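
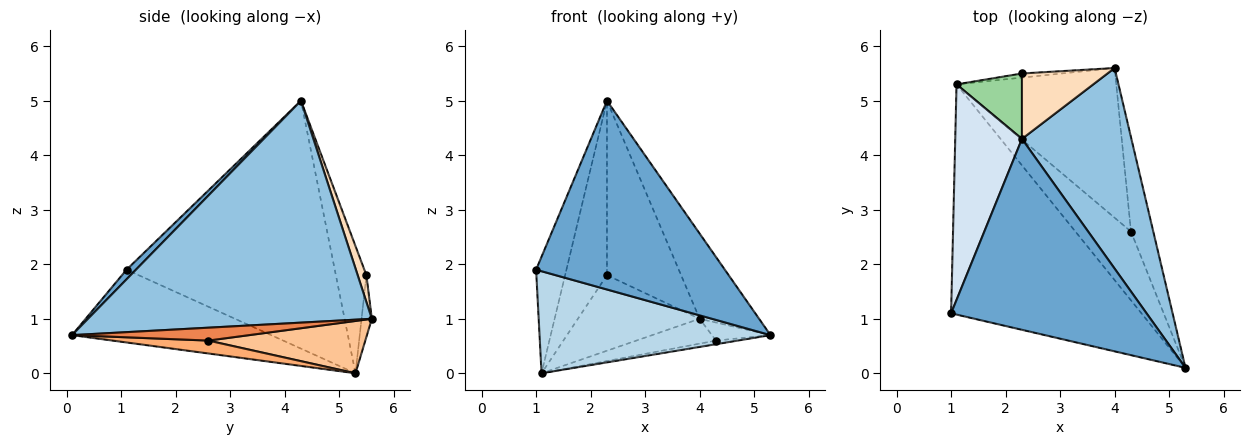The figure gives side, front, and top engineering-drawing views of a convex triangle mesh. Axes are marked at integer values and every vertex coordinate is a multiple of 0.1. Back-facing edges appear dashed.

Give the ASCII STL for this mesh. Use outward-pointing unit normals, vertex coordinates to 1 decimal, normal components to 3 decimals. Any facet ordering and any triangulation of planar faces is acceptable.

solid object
 facet normal 0.035 -0.703 0.711
  outer loop
   vertex 2.3 4.3 5.0
   vertex 1.0 1.1 1.9
   vertex 5.3 0.1 0.7
  endloop
 endfacet
 facet normal 0.881 0.185 0.435
  outer loop
   vertex 2.3 4.3 5.0
   vertex 5.3 0.1 0.7
   vertex 4.0 5.6 1.0
  endloop
 endfacet
 facet normal -0.330 -0.383 -0.863
  outer loop
   vertex 1.1 5.3 0.0
   vertex 5.3 0.1 0.7
   vertex 1.0 1.1 1.9
  endloop
 endfacet
 facet normal -0.956 0.139 0.257
  outer loop
   vertex 1.1 5.3 0.0
   vertex 1.0 1.1 1.9
   vertex 2.3 4.3 5.0
  endloop
 endfacet
 facet normal 0.494 0.163 -0.854
  outer loop
   vertex 4.3 2.6 0.6
   vertex 4.0 5.6 1.0
   vertex 5.3 0.1 0.7
  endloop
 endfacet
 facet normal 0.226 0.051 -0.973
  outer loop
   vertex 4.3 2.6 0.6
   vertex 5.3 0.1 0.7
   vertex 1.1 5.3 0.0
  endloop
 endfacet
 facet normal 0.308 0.156 -0.939
  outer loop
   vertex 4.3 2.6 0.6
   vertex 1.1 5.3 0.0
   vertex 4.0 5.6 1.0
  endloop
 endfacet
 facet normal 0.109 0.931 0.349
  outer loop
   vertex 2.3 5.5 1.8
   vertex 2.3 4.3 5.0
   vertex 4.0 5.6 1.0
  endloop
 endfacet
 facet normal -0.084 0.995 -0.054
  outer loop
   vertex 2.3 5.5 1.8
   vertex 4.0 5.6 1.0
   vertex 1.1 5.3 0.0
  endloop
 endfacet
 facet normal -0.564 0.773 0.290
  outer loop
   vertex 2.3 5.5 1.8
   vertex 1.1 5.3 0.0
   vertex 2.3 4.3 5.0
  endloop
 endfacet
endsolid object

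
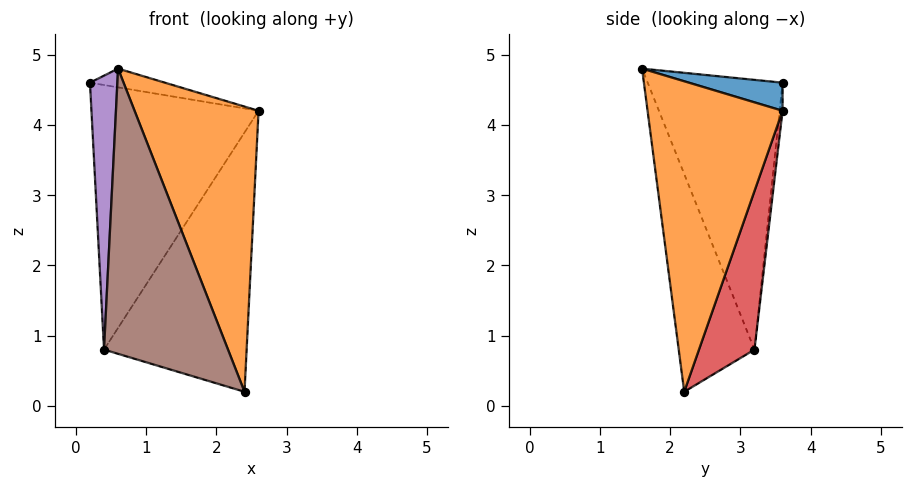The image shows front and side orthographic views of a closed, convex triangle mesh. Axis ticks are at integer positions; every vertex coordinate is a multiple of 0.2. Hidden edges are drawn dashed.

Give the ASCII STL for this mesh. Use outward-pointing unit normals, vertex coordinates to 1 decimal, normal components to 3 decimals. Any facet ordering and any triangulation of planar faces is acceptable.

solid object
 facet normal 0.163 0.130 0.978
  outer loop
   vertex 0.6 1.6 4.8
   vertex 2.6 3.6 4.2
   vertex 0.2 3.6 4.6
  endloop
 endfacet
 facet normal 0.722 -0.663 0.196
  outer loop
   vertex 2.4 2.2 0.2
   vertex 2.6 3.6 4.2
   vertex 0.6 1.6 4.8
  endloop
 endfacet
 facet normal -0.018 0.994 -0.106
  outer loop
   vertex 0.4 3.2 0.8
   vertex 0.2 3.6 4.6
   vertex 2.6 3.6 4.2
  endloop
 endfacet
 facet normal 0.343 0.881 -0.326
  outer loop
   vertex 0.4 3.2 0.8
   vertex 2.6 3.6 4.2
   vertex 2.4 2.2 0.2
  endloop
 endfacet
 facet normal -0.980 -0.199 -0.031
  outer loop
   vertex 0.4 3.2 0.8
   vertex 0.6 1.6 4.8
   vertex 0.2 3.6 4.6
  endloop
 endfacet
 facet normal -0.497 -0.814 -0.301
  outer loop
   vertex 0.4 3.2 0.8
   vertex 2.4 2.2 0.2
   vertex 0.6 1.6 4.8
  endloop
 endfacet
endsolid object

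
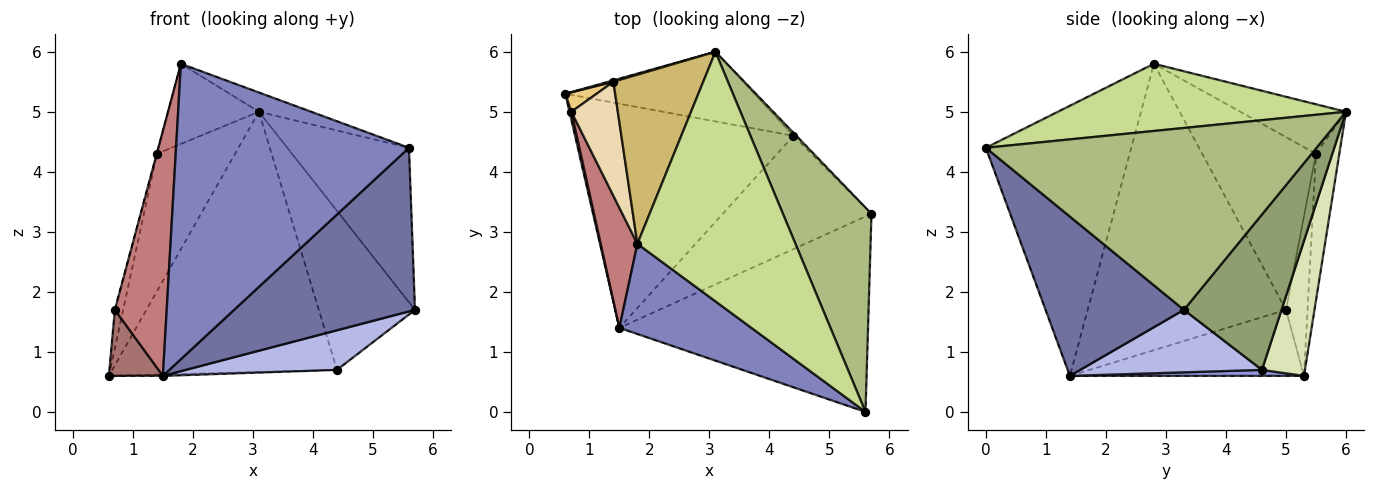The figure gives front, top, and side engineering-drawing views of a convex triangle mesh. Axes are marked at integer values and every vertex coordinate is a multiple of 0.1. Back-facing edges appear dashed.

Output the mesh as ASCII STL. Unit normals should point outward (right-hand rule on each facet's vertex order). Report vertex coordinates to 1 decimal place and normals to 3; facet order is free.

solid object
 facet normal 0.441 -0.576 -0.688
  outer loop
   vertex 5.6 0.0 4.4
   vertex 1.5 1.4 0.6
   vertex 5.7 3.3 1.7
  endloop
 endfacet
 facet normal -0.513 -0.821 0.251
  outer loop
   vertex 5.6 0.0 4.4
   vertex 1.8 2.8 5.8
   vertex 1.5 1.4 0.6
  endloop
 endfacet
 facet normal 0.027 0.006 -1.000
  outer loop
   vertex 4.4 4.6 0.7
   vertex 1.5 1.4 0.6
   vertex 0.6 5.3 0.6
  endloop
 endfacet
 facet normal 0.369 -0.307 -0.878
  outer loop
   vertex 4.4 4.6 0.7
   vertex 5.7 3.3 1.7
   vertex 1.5 1.4 0.6
  endloop
 endfacet
 facet normal 0.712 0.702 -0.013
  outer loop
   vertex 3.1 6.0 5.0
   vertex 5.7 3.3 1.7
   vertex 4.4 4.6 0.7
  endloop
 endfacet
 facet normal 0.854 0.314 0.416
  outer loop
   vertex 3.1 6.0 5.0
   vertex 5.6 0.0 4.4
   vertex 5.7 3.3 1.7
  endloop
 endfacet
 facet normal 0.390 0.071 0.918
  outer loop
   vertex 3.1 6.0 5.0
   vertex 1.8 2.8 5.8
   vertex 5.6 0.0 4.4
  endloop
 endfacet
 facet normal 0.182 0.950 -0.254
  outer loop
   vertex 3.1 6.0 5.0
   vertex 4.4 4.6 0.7
   vertex 0.6 5.3 0.6
  endloop
 endfacet
 facet normal -0.286 0.958 0.010
  outer loop
   vertex 1.4 5.5 4.3
   vertex 3.1 6.0 5.0
   vertex 0.6 5.3 0.6
  endloop
 endfacet
 facet normal -0.446 0.383 0.809
  outer loop
   vertex 1.4 5.5 4.3
   vertex 1.8 2.8 5.8
   vertex 3.1 6.0 5.0
  endloop
 endfacet
 facet normal -0.919 0.352 0.180
  outer loop
   vertex 0.7 5.0 1.7
   vertex 1.4 5.5 4.3
   vertex 0.6 5.3 0.6
  endloop
 endfacet
 facet normal -0.966 0.001 0.260
  outer loop
   vertex 0.7 5.0 1.7
   vertex 1.8 2.8 5.8
   vertex 1.4 5.5 4.3
  endloop
 endfacet
 facet normal -0.974 -0.225 0.027
  outer loop
   vertex 0.7 5.0 1.7
   vertex 0.6 5.3 0.6
   vertex 1.5 1.4 0.6
  endloop
 endfacet
 facet normal -0.960 -0.251 0.123
  outer loop
   vertex 0.7 5.0 1.7
   vertex 1.5 1.4 0.6
   vertex 1.8 2.8 5.8
  endloop
 endfacet
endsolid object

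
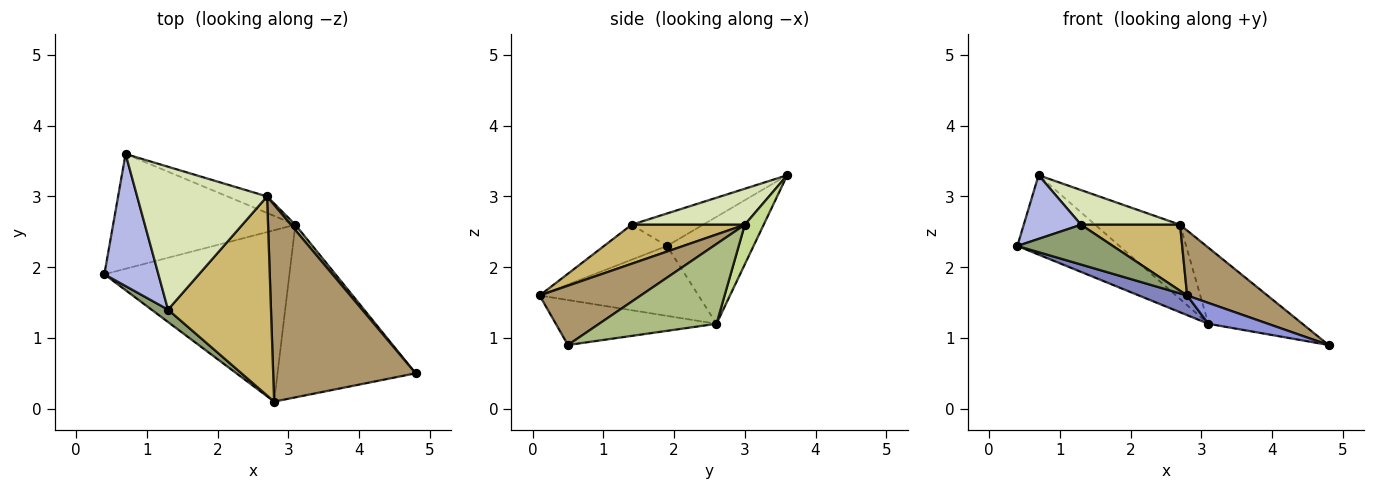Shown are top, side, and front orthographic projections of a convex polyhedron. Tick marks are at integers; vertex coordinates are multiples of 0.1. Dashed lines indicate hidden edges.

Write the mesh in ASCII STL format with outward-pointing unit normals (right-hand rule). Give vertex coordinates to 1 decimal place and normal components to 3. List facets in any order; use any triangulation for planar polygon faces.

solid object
 facet normal -0.435 0.512 -0.741
  outer loop
   vertex 3.1 2.6 1.2
   vertex 0.4 1.9 2.3
   vertex 0.7 3.6 3.3
  endloop
 endfacet
 facet normal -0.351 -0.107 -0.930
  outer loop
   vertex 3.1 2.6 1.2
   vertex 2.8 0.1 1.6
   vertex 0.4 1.9 2.3
  endloop
 endfacet
 facet normal -0.308 -0.114 -0.945
  outer loop
   vertex 3.1 2.6 1.2
   vertex 4.8 0.5 0.9
   vertex 2.8 0.1 1.6
  endloop
 endfacet
 facet normal -0.476 -0.382 0.792
  outer loop
   vertex 1.3 1.4 2.6
   vertex 0.7 3.6 3.3
   vertex 0.4 1.9 2.3
  endloop
 endfacet
 facet normal -0.533 -0.808 0.251
  outer loop
   vertex 1.3 1.4 2.6
   vertex 0.4 1.9 2.3
   vertex 2.8 0.1 1.6
  endloop
 endfacet
 facet normal 0.780 0.625 0.044
  outer loop
   vertex 2.7 3.0 2.6
   vertex 4.8 0.5 0.9
   vertex 3.1 2.6 1.2
  endloop
 endfacet
 facet normal 0.212 0.954 -0.212
  outer loop
   vertex 2.7 3.0 2.6
   vertex 3.1 2.6 1.2
   vertex 0.7 3.6 3.3
  endloop
 endfacet
 facet normal 0.260 -0.228 0.938
  outer loop
   vertex 2.7 3.0 2.6
   vertex 0.7 3.6 3.3
   vertex 1.3 1.4 2.6
  endloop
 endfacet
 facet normal 0.367 -0.292 0.883
  outer loop
   vertex 2.7 3.0 2.6
   vertex 2.8 0.1 1.6
   vertex 4.8 0.5 0.9
  endloop
 endfacet
 facet normal 0.339 -0.296 0.893
  outer loop
   vertex 2.7 3.0 2.6
   vertex 1.3 1.4 2.6
   vertex 2.8 0.1 1.6
  endloop
 endfacet
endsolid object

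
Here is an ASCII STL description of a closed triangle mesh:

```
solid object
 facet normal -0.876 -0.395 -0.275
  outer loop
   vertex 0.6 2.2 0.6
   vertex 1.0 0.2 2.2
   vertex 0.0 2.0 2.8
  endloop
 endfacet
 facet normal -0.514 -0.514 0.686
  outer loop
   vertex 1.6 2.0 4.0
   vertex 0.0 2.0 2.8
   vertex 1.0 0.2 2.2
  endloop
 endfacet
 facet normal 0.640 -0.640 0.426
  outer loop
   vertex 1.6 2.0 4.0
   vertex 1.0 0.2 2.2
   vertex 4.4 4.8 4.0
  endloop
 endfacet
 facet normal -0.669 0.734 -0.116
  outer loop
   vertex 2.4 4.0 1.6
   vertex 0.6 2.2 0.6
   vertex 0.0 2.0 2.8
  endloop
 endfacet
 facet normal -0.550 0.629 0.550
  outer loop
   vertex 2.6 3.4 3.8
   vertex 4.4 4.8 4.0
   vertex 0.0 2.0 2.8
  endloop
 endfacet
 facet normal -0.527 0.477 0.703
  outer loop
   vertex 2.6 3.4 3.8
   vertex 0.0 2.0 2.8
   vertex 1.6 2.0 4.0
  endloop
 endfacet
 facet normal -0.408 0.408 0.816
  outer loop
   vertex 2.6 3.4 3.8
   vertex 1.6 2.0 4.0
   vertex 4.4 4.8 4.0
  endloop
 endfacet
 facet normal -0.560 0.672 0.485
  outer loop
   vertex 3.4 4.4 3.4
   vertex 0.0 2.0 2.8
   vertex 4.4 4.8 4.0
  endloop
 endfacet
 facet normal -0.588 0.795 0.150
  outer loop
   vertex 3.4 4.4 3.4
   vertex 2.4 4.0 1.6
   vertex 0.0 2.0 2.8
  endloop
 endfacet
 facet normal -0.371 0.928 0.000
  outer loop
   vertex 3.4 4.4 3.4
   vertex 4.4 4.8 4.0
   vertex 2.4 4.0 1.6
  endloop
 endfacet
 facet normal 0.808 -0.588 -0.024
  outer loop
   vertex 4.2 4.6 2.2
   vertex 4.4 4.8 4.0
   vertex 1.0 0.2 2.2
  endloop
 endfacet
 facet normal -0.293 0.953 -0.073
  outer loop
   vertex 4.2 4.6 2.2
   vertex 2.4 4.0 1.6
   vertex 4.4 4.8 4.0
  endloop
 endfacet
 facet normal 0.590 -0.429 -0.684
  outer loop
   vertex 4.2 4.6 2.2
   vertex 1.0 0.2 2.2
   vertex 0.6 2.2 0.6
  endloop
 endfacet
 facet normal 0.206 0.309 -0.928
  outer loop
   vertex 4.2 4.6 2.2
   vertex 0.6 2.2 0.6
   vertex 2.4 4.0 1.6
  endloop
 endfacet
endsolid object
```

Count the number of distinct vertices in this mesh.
9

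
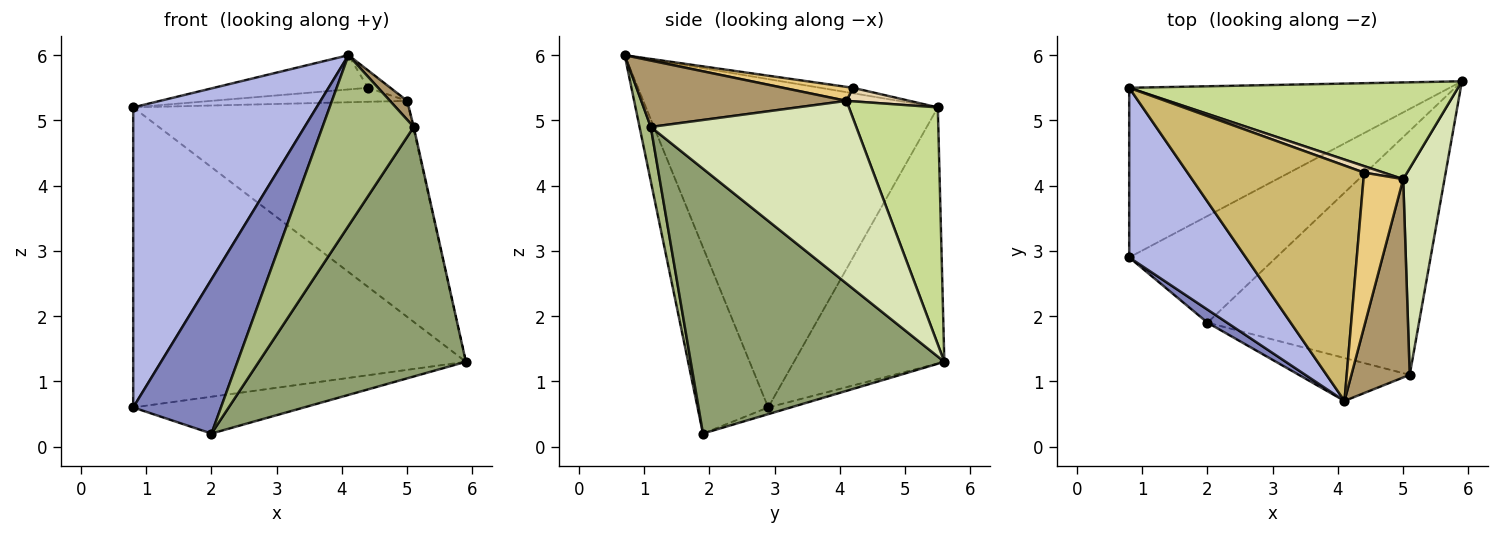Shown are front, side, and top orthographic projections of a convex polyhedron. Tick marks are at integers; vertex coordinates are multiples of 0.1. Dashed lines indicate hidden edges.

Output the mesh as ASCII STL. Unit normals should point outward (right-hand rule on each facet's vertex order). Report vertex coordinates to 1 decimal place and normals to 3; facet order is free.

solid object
 facet normal -0.043 0.326 -0.944
  outer loop
   vertex 2.0 1.9 0.2
   vertex 0.8 2.9 0.6
   vertex 5.9 5.6 1.3
  endloop
 endfacet
 facet normal -0.626 -0.777 0.066
  outer loop
   vertex 2.0 1.9 0.2
   vertex 4.1 0.7 6.0
   vertex 0.8 2.9 0.6
  endloop
 endfacet
 facet normal -0.366 0.810 -0.458
  outer loop
   vertex 0.8 5.5 5.2
   vertex 5.9 5.6 1.3
   vertex 0.8 2.9 0.6
  endloop
 endfacet
 facet normal -0.811 -0.509 0.288
  outer loop
   vertex 0.8 5.5 5.2
   vertex 0.8 2.9 0.6
   vertex 4.1 0.7 6.0
  endloop
 endfacet
 facet normal 0.659 -0.538 -0.526
  outer loop
   vertex 5.1 1.1 4.9
   vertex 2.0 1.9 0.2
   vertex 5.9 5.6 1.3
  endloop
 endfacet
 facet normal 0.119 -0.963 -0.242
  outer loop
   vertex 5.1 1.1 4.9
   vertex 4.1 0.7 6.0
   vertex 2.0 1.9 0.2
  endloop
 endfacet
 facet normal 0.283 0.876 0.392
  outer loop
   vertex 5.0 4.1 5.3
   vertex 5.9 5.6 1.3
   vertex 0.8 5.5 5.2
  endloop
 endfacet
 facet normal 0.975 0.003 0.221
  outer loop
   vertex 5.0 4.1 5.3
   vertex 5.1 1.1 4.9
   vertex 5.9 5.6 1.3
  endloop
 endfacet
 facet normal 0.750 -0.063 0.659
  outer loop
   vertex 5.0 4.1 5.3
   vertex 4.1 0.7 6.0
   vertex 5.1 1.1 4.9
  endloop
 endfacet
 facet normal -0.030 0.144 0.989
  outer loop
   vertex 4.4 4.2 5.5
   vertex 0.8 5.5 5.2
   vertex 4.1 0.7 6.0
  endloop
 endfacet
 facet normal 0.330 0.106 0.938
  outer loop
   vertex 4.4 4.2 5.5
   vertex 4.1 0.7 6.0
   vertex 5.0 4.1 5.3
  endloop
 endfacet
 facet normal 0.280 0.870 0.406
  outer loop
   vertex 4.4 4.2 5.5
   vertex 5.0 4.1 5.3
   vertex 0.8 5.5 5.2
  endloop
 endfacet
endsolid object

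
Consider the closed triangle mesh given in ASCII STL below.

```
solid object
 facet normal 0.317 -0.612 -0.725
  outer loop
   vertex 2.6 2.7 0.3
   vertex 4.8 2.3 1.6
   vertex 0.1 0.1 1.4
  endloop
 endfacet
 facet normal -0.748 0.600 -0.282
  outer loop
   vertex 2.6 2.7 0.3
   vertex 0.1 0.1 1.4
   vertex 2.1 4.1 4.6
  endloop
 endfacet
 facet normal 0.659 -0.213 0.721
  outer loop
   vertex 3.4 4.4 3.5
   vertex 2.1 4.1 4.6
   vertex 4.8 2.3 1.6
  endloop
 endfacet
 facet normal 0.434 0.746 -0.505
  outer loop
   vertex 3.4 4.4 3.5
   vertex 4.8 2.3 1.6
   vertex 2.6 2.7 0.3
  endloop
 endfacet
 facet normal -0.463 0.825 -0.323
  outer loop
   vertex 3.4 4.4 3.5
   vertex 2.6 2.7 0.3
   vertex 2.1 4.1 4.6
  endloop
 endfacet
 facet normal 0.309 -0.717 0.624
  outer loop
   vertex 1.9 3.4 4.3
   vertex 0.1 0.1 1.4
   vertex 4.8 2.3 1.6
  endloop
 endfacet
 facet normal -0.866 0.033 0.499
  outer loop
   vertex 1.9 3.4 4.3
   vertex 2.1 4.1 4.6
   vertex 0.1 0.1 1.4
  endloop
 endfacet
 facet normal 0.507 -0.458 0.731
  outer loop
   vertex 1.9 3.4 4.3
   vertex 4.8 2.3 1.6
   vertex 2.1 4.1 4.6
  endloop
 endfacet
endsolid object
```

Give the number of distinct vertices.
6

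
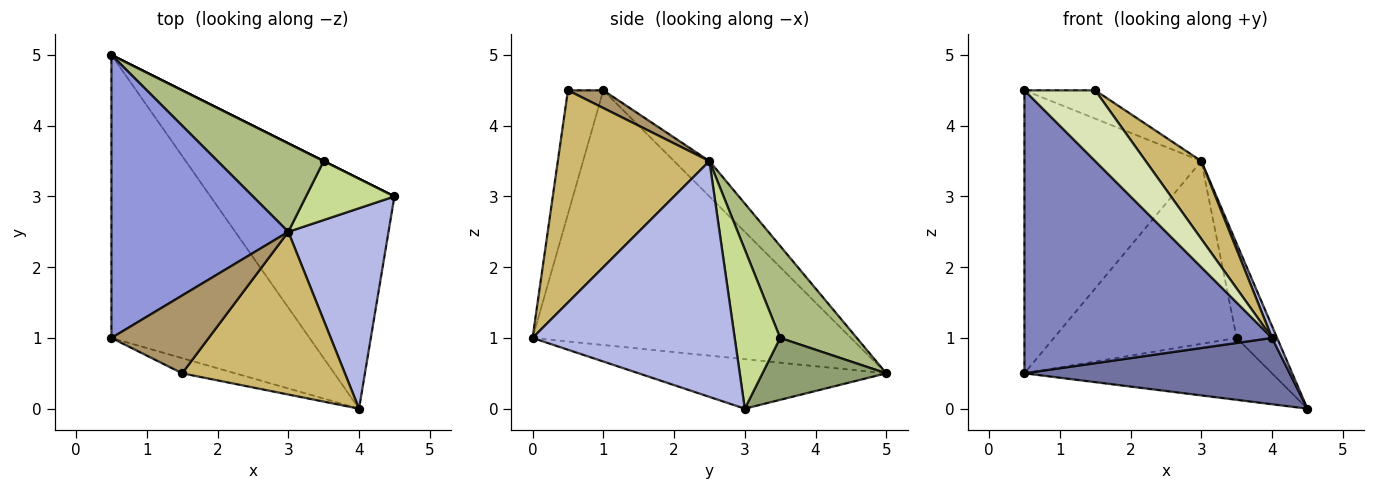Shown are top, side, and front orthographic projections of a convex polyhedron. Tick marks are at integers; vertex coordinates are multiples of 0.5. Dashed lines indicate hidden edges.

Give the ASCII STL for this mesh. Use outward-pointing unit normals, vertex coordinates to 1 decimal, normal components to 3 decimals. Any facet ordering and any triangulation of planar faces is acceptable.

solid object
 facet normal -0.250 -0.268 -0.930
  outer loop
   vertex 4.0 0.0 1.0
   vertex 0.5 5.0 0.5
   vertex 4.5 3.0 0.0
  endloop
 endfacet
 facet normal -0.673 -0.523 -0.523
  outer loop
   vertex 4.0 0.0 1.0
   vertex 0.5 1.0 4.5
   vertex 0.5 5.0 0.5
  endloop
 endfacet
 facet normal -0.140 0.700 0.700
  outer loop
   vertex 3.0 2.5 3.5
   vertex 0.5 5.0 0.5
   vertex 0.5 1.0 4.5
  endloop
 endfacet
 facet normal 0.920 -0.023 0.391
  outer loop
   vertex 3.0 2.5 3.5
   vertex 4.0 0.0 1.0
   vertex 4.5 3.0 0.0
  endloop
 endfacet
 facet normal 0.447 0.894 0.000
  outer loop
   vertex 3.5 3.5 1.0
   vertex 4.5 3.0 0.0
   vertex 0.5 5.0 0.5
  endloop
 endfacet
 facet normal 0.353 0.842 0.407
  outer loop
   vertex 3.5 3.5 1.0
   vertex 0.5 5.0 0.5
   vertex 3.0 2.5 3.5
  endloop
 endfacet
 facet normal 0.690 0.614 0.383
  outer loop
   vertex 3.5 3.5 1.0
   vertex 3.0 2.5 3.5
   vertex 4.5 3.0 0.0
  endloop
 endfacet
 facet normal -0.439 -0.878 -0.188
  outer loop
   vertex 1.5 0.5 4.5
   vertex 0.5 1.0 4.5
   vertex 4.0 0.0 1.0
  endloop
 endfacet
 facet normal 0.168 0.337 0.926
  outer loop
   vertex 1.5 0.5 4.5
   vertex 3.0 2.5 3.5
   vertex 0.5 1.0 4.5
  endloop
 endfacet
 facet normal 0.762 -0.279 0.584
  outer loop
   vertex 1.5 0.5 4.5
   vertex 4.0 0.0 1.0
   vertex 3.0 2.5 3.5
  endloop
 endfacet
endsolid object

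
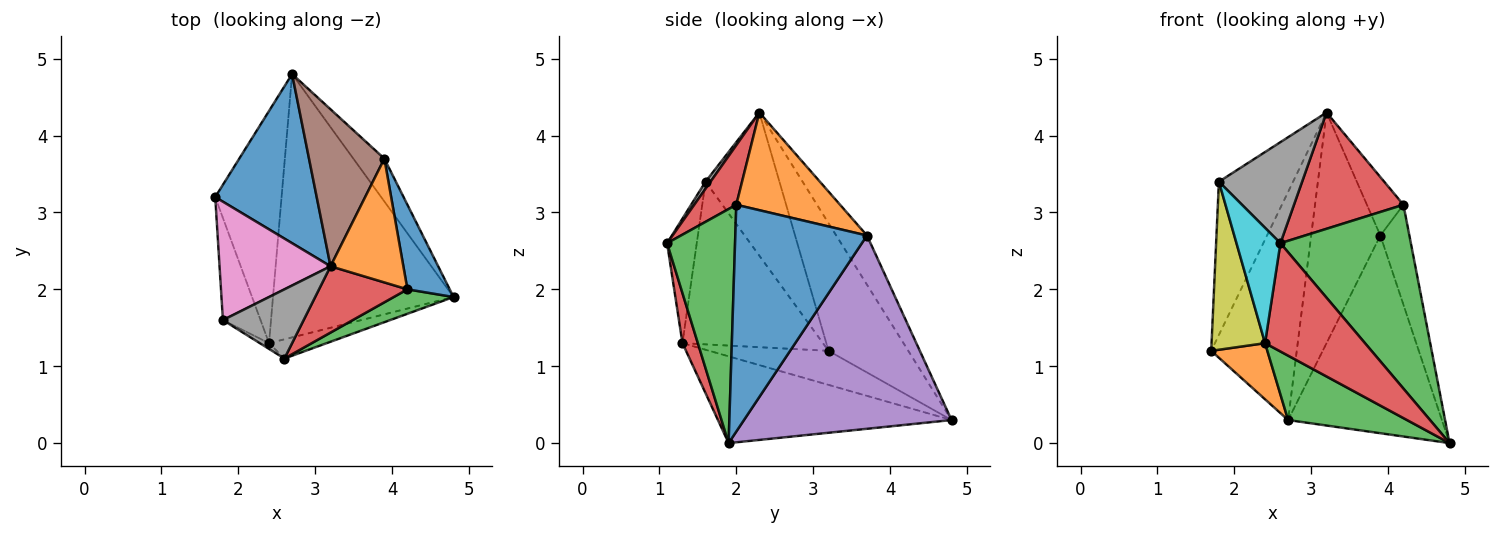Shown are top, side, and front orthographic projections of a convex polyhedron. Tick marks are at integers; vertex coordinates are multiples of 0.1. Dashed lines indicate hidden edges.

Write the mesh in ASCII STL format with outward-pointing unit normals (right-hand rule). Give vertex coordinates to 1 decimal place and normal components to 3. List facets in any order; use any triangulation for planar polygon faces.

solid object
 facet normal -0.600 0.643 0.477
  outer loop
   vertex 3.2 2.3 4.3
   vertex 2.7 4.8 0.3
   vertex 1.7 3.2 1.2
  endloop
 endfacet
 facet normal -0.446 -0.210 -0.870
  outer loop
   vertex 2.4 1.3 1.3
   vertex 1.7 3.2 1.2
   vertex 2.7 4.8 0.3
  endloop
 endfacet
 facet normal -0.423 -0.215 -0.880
  outer loop
   vertex 2.4 1.3 1.3
   vertex 2.7 4.8 0.3
   vertex 4.8 1.9 0.0
  endloop
 endfacet
 facet normal 0.150 -0.974 -0.173
  outer loop
   vertex 2.4 1.3 1.3
   vertex 4.8 1.9 0.0
   vertex 2.6 1.1 2.6
  endloop
 endfacet
 facet normal 0.797 0.590 -0.128
  outer loop
   vertex 3.9 3.7 2.7
   vertex 4.8 1.9 0.0
   vertex 2.7 4.8 0.3
  endloop
 endfacet
 facet normal -0.345 0.776 0.528
  outer loop
   vertex 3.9 3.7 2.7
   vertex 2.7 4.8 0.3
   vertex 3.2 2.3 4.3
  endloop
 endfacet
 facet normal -0.619 0.621 0.480
  outer loop
   vertex 1.8 1.6 3.4
   vertex 3.2 2.3 4.3
   vertex 1.7 3.2 1.2
  endloop
 endfacet
 facet normal 0.049 -0.824 0.564
  outer loop
   vertex 1.8 1.6 3.4
   vertex 2.6 1.1 2.6
   vertex 3.2 2.3 4.3
  endloop
 endfacet
 facet normal -0.913 -0.348 -0.211
  outer loop
   vertex 1.8 1.6 3.4
   vertex 1.7 3.2 1.2
   vertex 2.4 1.3 1.3
  endloop
 endfacet
 facet normal -0.559 -0.828 -0.041
  outer loop
   vertex 1.8 1.6 3.4
   vertex 2.4 1.3 1.3
   vertex 2.6 1.1 2.6
  endloop
 endfacet
 facet normal 0.961 0.212 0.179
  outer loop
   vertex 4.2 2.0 3.1
   vertex 4.8 1.9 0.0
   vertex 3.9 3.7 2.7
  endloop
 endfacet
 facet normal 0.772 0.272 0.575
  outer loop
   vertex 4.2 2.0 3.1
   vertex 3.9 3.7 2.7
   vertex 3.2 2.3 4.3
  endloop
 endfacet
 facet normal 0.459 -0.881 0.117
  outer loop
   vertex 4.2 2.0 3.1
   vertex 2.6 1.1 2.6
   vertex 4.8 1.9 0.0
  endloop
 endfacet
 facet normal 0.317 -0.824 0.470
  outer loop
   vertex 4.2 2.0 3.1
   vertex 3.2 2.3 4.3
   vertex 2.6 1.1 2.6
  endloop
 endfacet
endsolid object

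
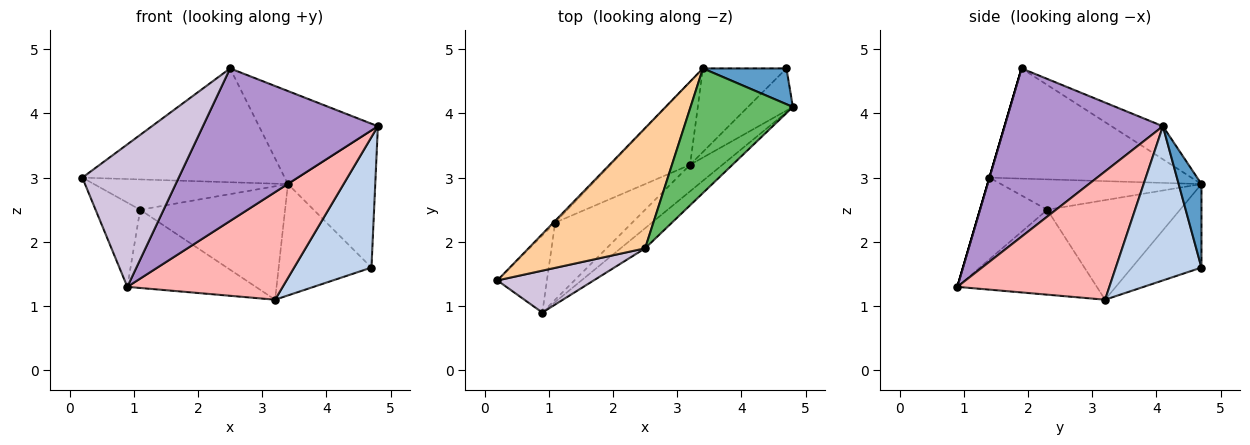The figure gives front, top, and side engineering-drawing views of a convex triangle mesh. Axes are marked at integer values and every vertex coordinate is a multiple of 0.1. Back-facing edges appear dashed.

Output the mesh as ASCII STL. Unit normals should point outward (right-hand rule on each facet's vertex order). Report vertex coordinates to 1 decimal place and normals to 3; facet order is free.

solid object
 facet normal 0.245 0.938 0.245
  outer loop
   vertex 4.7 4.7 1.6
   vertex 3.4 4.7 2.9
   vertex 4.8 4.1 3.8
  endloop
 endfacet
 facet normal 0.725 -0.655 -0.212
  outer loop
   vertex 4.7 4.7 1.6
   vertex 4.8 4.1 3.8
   vertex 3.2 3.2 1.1
  endloop
 endfacet
 facet normal -0.514 0.686 -0.514
  outer loop
   vertex 4.7 4.7 1.6
   vertex 3.2 3.2 1.1
   vertex 3.4 4.7 2.9
  endloop
 endfacet
 facet normal -0.566 0.567 0.599
  outer loop
   vertex 2.5 1.9 4.7
   vertex 3.4 4.7 2.9
   vertex 0.2 1.4 3.0
  endloop
 endfacet
 facet normal -0.250 0.579 0.776
  outer loop
   vertex 2.5 1.9 4.7
   vertex 4.8 4.1 3.8
   vertex 3.4 4.7 2.9
  endloop
 endfacet
 facet normal -0.718 0.695 -0.041
  outer loop
   vertex 1.1 2.3 2.5
   vertex 0.2 1.4 3.0
   vertex 3.4 4.7 2.9
  endloop
 endfacet
 facet normal -0.595 0.649 -0.475
  outer loop
   vertex 1.1 2.3 2.5
   vertex 3.4 4.7 2.9
   vertex 3.2 3.2 1.1
  endloop
 endfacet
 facet normal 0.689 -0.704 -0.174
  outer loop
   vertex 0.9 0.9 1.3
   vertex 3.2 3.2 1.1
   vertex 4.8 4.1 3.8
  endloop
 endfacet
 facet normal 0.668 -0.738 -0.097
  outer loop
   vertex 0.9 0.9 1.3
   vertex 4.8 4.1 3.8
   vertex 2.5 1.9 4.7
  endloop
 endfacet
 facet normal 0.000 -0.959 0.282
  outer loop
   vertex 0.9 0.9 1.3
   vertex 2.5 1.9 4.7
   vertex 0.2 1.4 3.0
  endloop
 endfacet
 facet normal -0.744 0.493 -0.451
  outer loop
   vertex 0.9 0.9 1.3
   vertex 0.2 1.4 3.0
   vertex 1.1 2.3 2.5
  endloop
 endfacet
 facet normal -0.612 0.563 -0.555
  outer loop
   vertex 0.9 0.9 1.3
   vertex 1.1 2.3 2.5
   vertex 3.2 3.2 1.1
  endloop
 endfacet
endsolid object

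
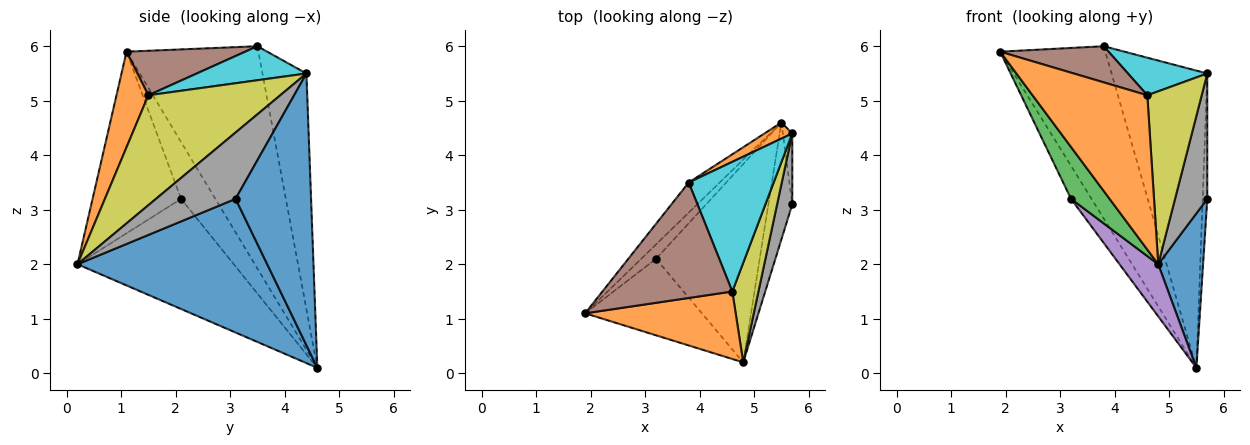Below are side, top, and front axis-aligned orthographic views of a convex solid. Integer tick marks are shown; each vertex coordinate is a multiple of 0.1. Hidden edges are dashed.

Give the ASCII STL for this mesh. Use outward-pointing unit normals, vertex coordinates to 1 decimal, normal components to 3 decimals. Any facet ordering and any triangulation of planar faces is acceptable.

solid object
 facet normal 0.959 -0.227 -0.171
  outer loop
   vertex 5.5 4.6 0.1
   vertex 5.7 3.1 3.2
   vertex 4.8 0.2 2.0
  endloop
 endfacet
 facet normal 0.247 -0.888 0.388
  outer loop
   vertex 4.6 1.5 5.1
   vertex 1.9 1.1 5.9
   vertex 4.8 0.2 2.0
  endloop
 endfacet
 facet normal -0.790 -0.344 -0.508
  outer loop
   vertex 3.2 2.1 3.2
   vertex 4.8 0.2 2.0
   vertex 1.9 1.1 5.9
  endloop
 endfacet
 facet normal -0.838 0.500 -0.218
  outer loop
   vertex 3.2 2.1 3.2
   vertex 1.9 1.1 5.9
   vertex 5.5 4.6 0.1
  endloop
 endfacet
 facet normal -0.717 -0.177 -0.675
  outer loop
   vertex 3.2 2.1 3.2
   vertex 5.5 4.6 0.1
   vertex 4.8 0.2 2.0
  endloop
 endfacet
 facet normal 0.311 -0.284 0.907
  outer loop
   vertex 3.8 3.5 6.0
   vertex 1.9 1.1 5.9
   vertex 4.6 1.5 5.1
  endloop
 endfacet
 facet normal -0.777 0.620 -0.108
  outer loop
   vertex 3.8 3.5 6.0
   vertex 5.5 4.6 0.1
   vertex 1.9 1.1 5.9
  endloop
 endfacet
 facet normal 0.907 -0.367 0.208
  outer loop
   vertex 5.7 4.4 5.5
   vertex 4.8 0.2 2.0
   vertex 5.7 3.1 3.2
  endloop
 endfacet
 facet normal 0.903 -0.372 0.214
  outer loop
   vertex 5.7 4.4 5.5
   vertex 4.6 1.5 5.1
   vertex 4.8 0.2 2.0
  endloop
 endfacet
 facet normal 0.359 -0.260 0.896
  outer loop
   vertex 5.7 4.4 5.5
   vertex 3.8 3.5 6.0
   vertex 4.6 1.5 5.1
  endloop
 endfacet
 facet normal 0.998 0.061 -0.035
  outer loop
   vertex 5.7 4.4 5.5
   vertex 5.7 3.1 3.2
   vertex 5.5 4.6 0.1
  endloop
 endfacet
 facet normal -0.417 0.908 0.049
  outer loop
   vertex 5.7 4.4 5.5
   vertex 5.5 4.6 0.1
   vertex 3.8 3.5 6.0
  endloop
 endfacet
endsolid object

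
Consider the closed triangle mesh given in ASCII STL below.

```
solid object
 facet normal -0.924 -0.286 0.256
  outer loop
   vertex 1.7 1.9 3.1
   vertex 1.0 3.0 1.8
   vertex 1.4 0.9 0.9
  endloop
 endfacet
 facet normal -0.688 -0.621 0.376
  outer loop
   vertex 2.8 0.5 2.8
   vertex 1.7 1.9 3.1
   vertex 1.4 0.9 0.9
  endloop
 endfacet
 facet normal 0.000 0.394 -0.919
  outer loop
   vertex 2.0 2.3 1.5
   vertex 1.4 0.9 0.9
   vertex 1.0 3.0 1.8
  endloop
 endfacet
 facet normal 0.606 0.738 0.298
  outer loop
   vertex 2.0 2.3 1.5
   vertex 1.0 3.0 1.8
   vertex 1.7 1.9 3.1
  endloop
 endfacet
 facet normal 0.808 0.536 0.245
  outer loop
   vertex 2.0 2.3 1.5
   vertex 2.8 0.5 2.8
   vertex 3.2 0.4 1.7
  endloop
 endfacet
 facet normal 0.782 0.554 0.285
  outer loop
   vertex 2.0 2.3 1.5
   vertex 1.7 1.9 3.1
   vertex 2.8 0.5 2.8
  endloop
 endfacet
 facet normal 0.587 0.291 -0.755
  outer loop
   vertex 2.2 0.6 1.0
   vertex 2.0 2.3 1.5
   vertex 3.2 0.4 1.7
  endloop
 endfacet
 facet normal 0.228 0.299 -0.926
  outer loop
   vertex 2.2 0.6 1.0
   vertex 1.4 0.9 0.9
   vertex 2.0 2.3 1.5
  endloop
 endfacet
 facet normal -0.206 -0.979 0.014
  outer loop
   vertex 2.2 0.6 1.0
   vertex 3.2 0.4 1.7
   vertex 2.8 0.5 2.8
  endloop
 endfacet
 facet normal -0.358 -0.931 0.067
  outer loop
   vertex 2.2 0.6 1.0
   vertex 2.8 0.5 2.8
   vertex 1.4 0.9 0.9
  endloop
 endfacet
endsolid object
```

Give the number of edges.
15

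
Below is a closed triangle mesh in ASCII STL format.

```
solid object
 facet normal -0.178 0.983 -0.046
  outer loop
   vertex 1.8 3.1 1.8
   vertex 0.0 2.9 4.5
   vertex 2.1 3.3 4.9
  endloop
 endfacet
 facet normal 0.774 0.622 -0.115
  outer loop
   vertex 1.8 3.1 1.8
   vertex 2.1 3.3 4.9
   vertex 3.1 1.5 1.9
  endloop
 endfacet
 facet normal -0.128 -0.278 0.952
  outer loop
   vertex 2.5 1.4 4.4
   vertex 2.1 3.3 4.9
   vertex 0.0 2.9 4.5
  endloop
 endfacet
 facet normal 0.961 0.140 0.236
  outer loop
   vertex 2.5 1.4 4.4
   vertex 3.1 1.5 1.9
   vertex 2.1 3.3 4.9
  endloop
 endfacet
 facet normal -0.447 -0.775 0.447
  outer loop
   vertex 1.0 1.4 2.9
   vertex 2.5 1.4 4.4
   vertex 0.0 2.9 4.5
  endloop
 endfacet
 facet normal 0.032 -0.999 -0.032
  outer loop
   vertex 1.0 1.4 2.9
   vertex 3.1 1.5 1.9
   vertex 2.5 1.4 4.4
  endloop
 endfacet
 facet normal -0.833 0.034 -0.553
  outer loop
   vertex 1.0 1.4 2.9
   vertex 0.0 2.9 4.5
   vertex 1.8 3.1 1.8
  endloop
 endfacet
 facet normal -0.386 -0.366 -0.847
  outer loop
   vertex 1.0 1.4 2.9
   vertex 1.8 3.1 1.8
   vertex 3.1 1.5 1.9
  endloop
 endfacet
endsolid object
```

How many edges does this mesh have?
12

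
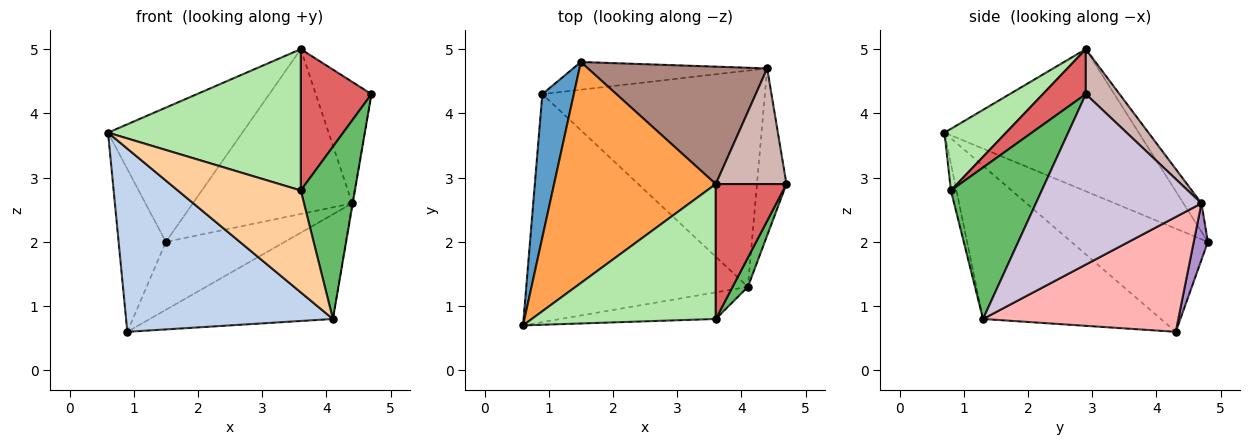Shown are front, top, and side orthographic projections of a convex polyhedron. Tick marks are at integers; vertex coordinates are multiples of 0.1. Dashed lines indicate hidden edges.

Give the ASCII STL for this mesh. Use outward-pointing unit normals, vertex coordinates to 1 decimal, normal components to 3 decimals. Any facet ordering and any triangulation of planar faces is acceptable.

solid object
 facet normal -0.908 0.314 0.277
  outer loop
   vertex 0.9 4.3 0.6
   vertex 0.6 0.7 3.7
   vertex 1.5 4.8 2.0
  endloop
 endfacet
 facet normal -0.474 -0.551 -0.686
  outer loop
   vertex 4.1 1.3 0.8
   vertex 0.6 0.7 3.7
   vertex 0.9 4.3 0.6
  endloop
 endfacet
 facet normal -0.601 0.415 0.683
  outer loop
   vertex 3.6 2.9 5.0
   vertex 1.5 4.8 2.0
   vertex 0.6 0.7 3.7
  endloop
 endfacet
 facet normal -0.044 -0.967 -0.253
  outer loop
   vertex 3.6 0.8 2.8
   vertex 0.6 0.7 3.7
   vertex 4.1 1.3 0.8
  endloop
 endfacet
 facet normal 0.856 -0.510 0.086
  outer loop
   vertex 3.6 0.8 2.8
   vertex 4.1 1.3 0.8
   vertex 4.7 2.9 4.3
  endloop
 endfacet
 facet normal 0.225 -0.705 0.673
  outer loop
   vertex 3.6 0.8 2.8
   vertex 3.6 2.9 5.0
   vertex 0.6 0.7 3.7
  endloop
 endfacet
 facet normal 0.402 -0.662 0.632
  outer loop
   vertex 3.6 0.8 2.8
   vertex 4.7 2.9 4.3
   vertex 3.6 2.9 5.0
  endloop
 endfacet
 facet normal 0.421 0.395 -0.816
  outer loop
   vertex 4.4 4.7 2.6
   vertex 4.1 1.3 0.8
   vertex 0.9 4.3 0.6
  endloop
 endfacet
 facet normal 0.109 0.920 -0.376
  outer loop
   vertex 4.4 4.7 2.6
   vertex 0.9 4.3 0.6
   vertex 1.5 4.8 2.0
  endloop
 endfacet
 facet normal 0.985 0.003 -0.170
  outer loop
   vertex 4.4 4.7 2.6
   vertex 4.7 2.9 4.3
   vertex 4.1 1.3 0.8
  endloop
 endfacet
 facet normal -0.092 0.811 0.578
  outer loop
   vertex 4.4 4.7 2.6
   vertex 1.5 4.8 2.0
   vertex 3.6 2.9 5.0
  endloop
 endfacet
 facet normal 0.402 0.663 0.631
  outer loop
   vertex 4.4 4.7 2.6
   vertex 3.6 2.9 5.0
   vertex 4.7 2.9 4.3
  endloop
 endfacet
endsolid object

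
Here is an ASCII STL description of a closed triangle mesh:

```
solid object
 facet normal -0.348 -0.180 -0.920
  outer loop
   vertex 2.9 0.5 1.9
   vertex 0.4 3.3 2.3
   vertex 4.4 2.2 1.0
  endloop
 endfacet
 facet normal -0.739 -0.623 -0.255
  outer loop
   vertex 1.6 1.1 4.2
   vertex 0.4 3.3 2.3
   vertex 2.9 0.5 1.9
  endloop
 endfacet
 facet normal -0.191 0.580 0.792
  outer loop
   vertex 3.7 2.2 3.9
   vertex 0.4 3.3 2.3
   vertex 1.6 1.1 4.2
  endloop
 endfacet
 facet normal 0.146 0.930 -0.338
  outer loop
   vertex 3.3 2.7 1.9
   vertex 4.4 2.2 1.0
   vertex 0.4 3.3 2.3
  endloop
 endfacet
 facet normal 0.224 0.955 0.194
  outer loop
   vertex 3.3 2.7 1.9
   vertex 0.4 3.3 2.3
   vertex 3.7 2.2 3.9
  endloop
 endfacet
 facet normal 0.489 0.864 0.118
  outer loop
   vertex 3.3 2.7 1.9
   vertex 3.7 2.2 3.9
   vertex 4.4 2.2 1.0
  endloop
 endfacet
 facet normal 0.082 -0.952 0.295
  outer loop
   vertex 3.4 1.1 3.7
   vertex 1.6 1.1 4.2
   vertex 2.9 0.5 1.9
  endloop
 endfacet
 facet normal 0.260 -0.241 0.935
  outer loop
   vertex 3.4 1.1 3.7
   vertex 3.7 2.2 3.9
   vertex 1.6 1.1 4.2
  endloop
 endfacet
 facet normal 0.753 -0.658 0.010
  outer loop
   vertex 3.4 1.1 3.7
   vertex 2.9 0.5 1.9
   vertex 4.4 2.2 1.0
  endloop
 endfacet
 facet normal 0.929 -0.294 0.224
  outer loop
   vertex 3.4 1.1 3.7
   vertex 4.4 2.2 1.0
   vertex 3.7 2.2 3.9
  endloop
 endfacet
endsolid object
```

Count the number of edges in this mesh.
15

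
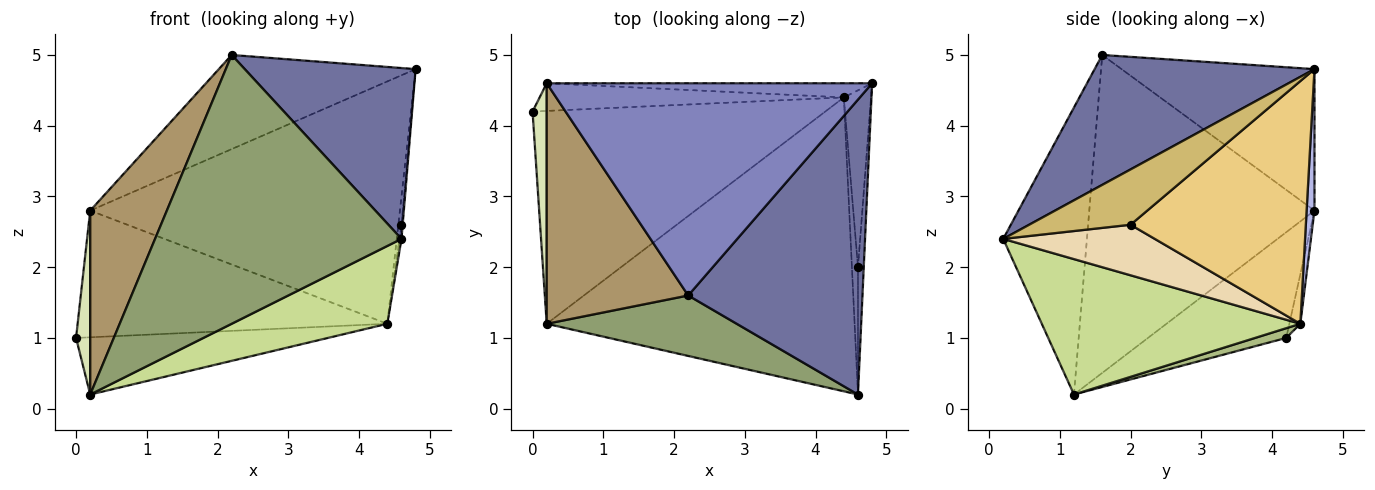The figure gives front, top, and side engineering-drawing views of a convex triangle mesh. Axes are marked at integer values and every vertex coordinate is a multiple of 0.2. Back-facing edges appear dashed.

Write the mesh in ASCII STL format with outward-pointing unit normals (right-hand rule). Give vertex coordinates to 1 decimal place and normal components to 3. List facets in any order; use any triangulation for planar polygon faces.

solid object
 facet normal 0.542 -0.421 0.727
  outer loop
   vertex 2.2 1.6 5.0
   vertex 4.6 0.2 2.4
   vertex 4.8 4.6 4.8
  endloop
 endfacet
 facet normal -0.369 0.377 0.850
  outer loop
   vertex 0.2 4.6 2.8
   vertex 2.2 1.6 5.0
   vertex 4.8 4.6 4.8
  endloop
 endfacet
 facet normal -0.035 0.976 -0.213
  outer loop
   vertex 0.2 4.6 2.8
   vertex 4.4 4.4 1.2
   vertex 0.0 4.2 1.0
  endloop
 endfacet
 facet normal 0.025 0.998 -0.058
  outer loop
   vertex 0.2 4.6 2.8
   vertex 4.8 4.6 4.8
   vertex 4.4 4.4 1.2
  endloop
 endfacet
 facet normal -0.315 -0.926 0.208
  outer loop
   vertex 0.2 1.2 0.2
   vertex 4.6 0.2 2.4
   vertex 2.2 1.6 5.0
  endloop
 endfacet
 facet normal 0.032 0.260 -0.965
  outer loop
   vertex 0.2 1.2 0.2
   vertex 0.0 4.2 1.0
   vertex 4.4 4.4 1.2
  endloop
 endfacet
 facet normal 0.391 -0.236 -0.890
  outer loop
   vertex 0.2 1.2 0.2
   vertex 4.4 4.4 1.2
   vertex 4.6 0.2 2.4
  endloop
 endfacet
 facet normal -0.986 -0.101 0.132
  outer loop
   vertex 0.2 1.2 0.2
   vertex 0.2 4.6 2.8
   vertex 0.0 4.2 1.0
  endloop
 endfacet
 facet normal -0.872 -0.297 0.388
  outer loop
   vertex 0.2 1.2 0.2
   vertex 2.2 1.6 5.0
   vertex 0.2 4.6 2.8
  endloop
 endfacet
 facet normal 0.995 0.012 -0.104
  outer loop
   vertex 4.6 2.0 2.6
   vertex 4.8 4.6 4.8
   vertex 4.6 0.2 2.4
  endloop
 endfacet
 facet normal 0.994 0.018 -0.111
  outer loop
   vertex 4.6 2.0 2.6
   vertex 4.4 4.4 1.2
   vertex 4.8 4.6 4.8
  endloop
 endfacet
 facet normal 0.993 0.013 -0.119
  outer loop
   vertex 4.6 2.0 2.6
   vertex 4.6 0.2 2.4
   vertex 4.4 4.4 1.2
  endloop
 endfacet
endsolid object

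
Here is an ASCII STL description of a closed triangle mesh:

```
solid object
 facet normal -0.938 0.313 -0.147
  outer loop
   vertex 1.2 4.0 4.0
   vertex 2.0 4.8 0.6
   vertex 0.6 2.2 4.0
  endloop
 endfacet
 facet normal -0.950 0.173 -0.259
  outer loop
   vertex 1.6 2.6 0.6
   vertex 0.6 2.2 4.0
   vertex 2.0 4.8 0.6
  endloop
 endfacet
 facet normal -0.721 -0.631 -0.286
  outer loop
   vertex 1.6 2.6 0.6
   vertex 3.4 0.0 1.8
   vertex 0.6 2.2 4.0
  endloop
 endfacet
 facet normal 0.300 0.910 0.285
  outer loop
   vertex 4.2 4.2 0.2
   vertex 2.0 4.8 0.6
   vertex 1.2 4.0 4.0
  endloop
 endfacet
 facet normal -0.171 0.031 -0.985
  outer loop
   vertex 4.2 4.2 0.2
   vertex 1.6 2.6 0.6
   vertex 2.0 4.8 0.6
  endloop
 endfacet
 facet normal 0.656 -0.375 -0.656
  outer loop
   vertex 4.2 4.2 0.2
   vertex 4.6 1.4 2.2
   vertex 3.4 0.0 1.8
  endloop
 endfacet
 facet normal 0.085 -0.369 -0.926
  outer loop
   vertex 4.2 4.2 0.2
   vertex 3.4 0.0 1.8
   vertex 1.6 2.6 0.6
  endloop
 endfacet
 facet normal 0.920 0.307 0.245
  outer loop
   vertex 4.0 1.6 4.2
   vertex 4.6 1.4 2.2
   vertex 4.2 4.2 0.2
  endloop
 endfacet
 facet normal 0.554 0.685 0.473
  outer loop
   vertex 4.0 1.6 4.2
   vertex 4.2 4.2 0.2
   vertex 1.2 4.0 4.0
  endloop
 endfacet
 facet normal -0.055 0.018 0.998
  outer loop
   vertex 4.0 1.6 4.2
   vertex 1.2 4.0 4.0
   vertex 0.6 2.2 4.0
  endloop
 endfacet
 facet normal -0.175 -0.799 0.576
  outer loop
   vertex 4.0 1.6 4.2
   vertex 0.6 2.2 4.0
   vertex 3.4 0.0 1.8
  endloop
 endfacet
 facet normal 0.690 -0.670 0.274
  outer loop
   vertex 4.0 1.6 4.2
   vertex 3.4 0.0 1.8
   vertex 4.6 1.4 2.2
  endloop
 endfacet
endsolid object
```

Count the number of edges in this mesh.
18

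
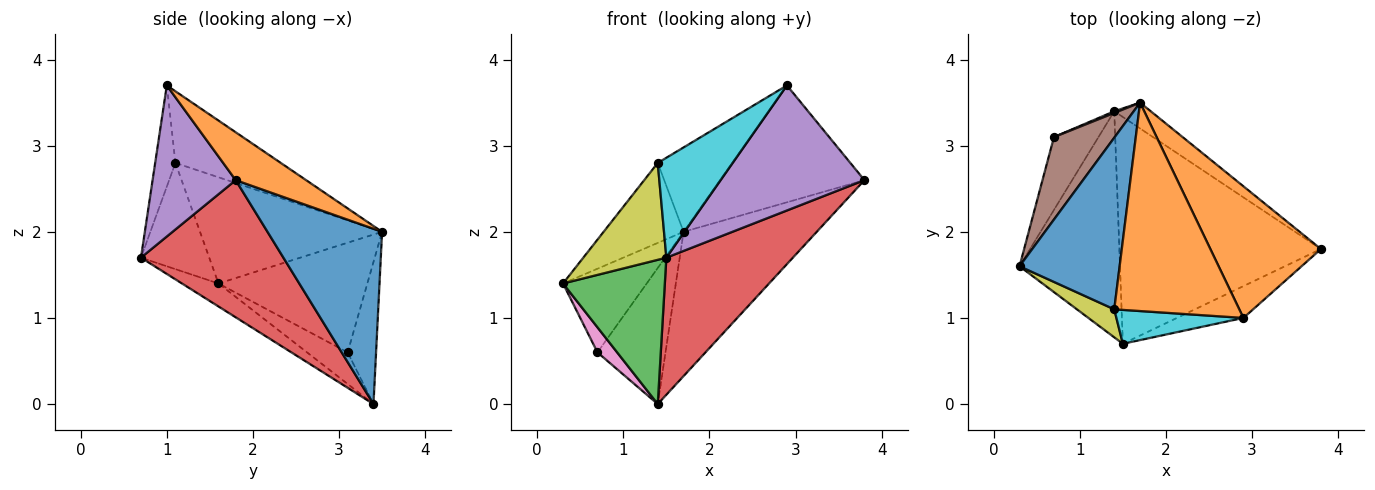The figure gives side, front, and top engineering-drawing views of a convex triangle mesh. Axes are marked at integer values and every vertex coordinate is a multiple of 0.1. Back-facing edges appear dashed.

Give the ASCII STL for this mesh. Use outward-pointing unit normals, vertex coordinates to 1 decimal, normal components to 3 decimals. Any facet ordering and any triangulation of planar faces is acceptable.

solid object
 facet normal 0.646 0.751 -0.135
  outer loop
   vertex 1.4 3.4 0.0
   vertex 1.7 3.5 2.0
   vertex 3.8 1.8 2.6
  endloop
 endfacet
 facet normal 0.308 0.632 0.711
  outer loop
   vertex 2.9 1.0 3.7
   vertex 3.8 1.8 2.6
   vertex 1.7 3.5 2.0
  endloop
 endfacet
 facet normal -0.189 -0.528 -0.828
  outer loop
   vertex 1.5 0.7 1.7
   vertex 0.3 1.6 1.4
   vertex 1.4 3.4 0.0
  endloop
 endfacet
 facet normal 0.503 -0.447 -0.740
  outer loop
   vertex 1.5 0.7 1.7
   vertex 1.4 3.4 0.0
   vertex 3.8 1.8 2.6
  endloop
 endfacet
 facet normal 0.489 -0.846 -0.215
  outer loop
   vertex 1.5 0.7 1.7
   vertex 3.8 1.8 2.6
   vertex 2.9 1.0 3.7
  endloop
 endfacet
 facet normal -0.785 0.441 0.435
  outer loop
   vertex 0.7 3.1 0.6
   vertex 0.3 1.6 1.4
   vertex 1.7 3.5 2.0
  endloop
 endfacet
 facet normal -0.557 -0.270 -0.785
  outer loop
   vertex 0.7 3.1 0.6
   vertex 1.4 3.4 0.0
   vertex 0.3 1.6 1.4
  endloop
 endfacet
 facet normal -0.385 0.923 0.012
  outer loop
   vertex 0.7 3.1 0.6
   vertex 1.7 3.5 2.0
   vertex 1.4 3.4 0.0
  endloop
 endfacet
 facet normal -0.620 -0.754 0.218
  outer loop
   vertex 1.4 1.1 2.8
   vertex 0.3 1.6 1.4
   vertex 1.5 0.7 1.7
  endloop
 endfacet
 facet normal -0.248 -0.917 0.311
  outer loop
   vertex 1.4 1.1 2.8
   vertex 1.5 0.7 1.7
   vertex 2.9 1.0 3.7
  endloop
 endfacet
 facet normal -0.693 0.304 0.653
  outer loop
   vertex 1.4 1.1 2.8
   vertex 1.7 3.5 2.0
   vertex 0.3 1.6 1.4
  endloop
 endfacet
 facet normal -0.469 0.331 0.819
  outer loop
   vertex 1.4 1.1 2.8
   vertex 2.9 1.0 3.7
   vertex 1.7 3.5 2.0
  endloop
 endfacet
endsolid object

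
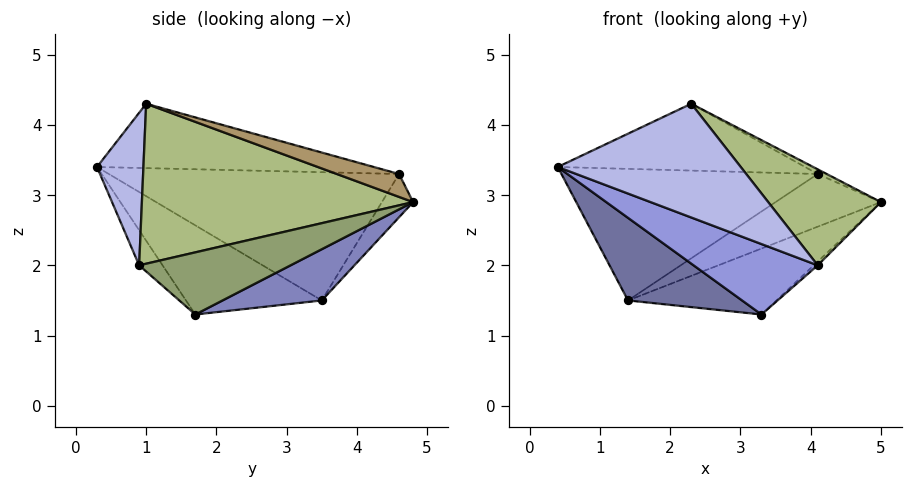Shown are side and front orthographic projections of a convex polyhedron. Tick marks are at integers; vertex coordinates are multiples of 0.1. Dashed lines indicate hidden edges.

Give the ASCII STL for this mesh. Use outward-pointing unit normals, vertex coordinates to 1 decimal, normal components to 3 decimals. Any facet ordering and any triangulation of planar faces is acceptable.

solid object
 facet normal -0.427 -0.359 -0.830
  outer loop
   vertex 1.4 3.5 1.5
   vertex 3.3 1.7 1.3
   vertex 0.4 0.3 3.4
  endloop
 endfacet
 facet normal 0.230 0.344 -0.910
  outer loop
   vertex 1.4 3.5 1.5
   vertex 5.0 4.8 2.9
   vertex 3.3 1.7 1.3
  endloop
 endfacet
 facet normal -0.137 -0.726 -0.674
  outer loop
   vertex 4.1 0.9 2.0
   vertex 0.4 0.3 3.4
   vertex 3.3 1.7 1.3
  endloop
 endfacet
 facet normal 0.239 -0.944 0.228
  outer loop
   vertex 4.1 0.9 2.0
   vertex 2.3 1.0 4.3
   vertex 0.4 0.3 3.4
  endloop
 endfacet
 facet normal 0.668 0.017 -0.744
  outer loop
   vertex 4.1 0.9 2.0
   vertex 3.3 1.7 1.3
   vertex 5.0 4.8 2.9
  endloop
 endfacet
 facet normal 0.743 -0.309 0.595
  outer loop
   vertex 4.1 0.9 2.0
   vertex 5.0 4.8 2.9
   vertex 2.3 1.0 4.3
  endloop
 endfacet
 facet normal -0.513 0.458 0.726
  outer loop
   vertex 4.1 4.6 3.3
   vertex 0.4 0.3 3.4
   vertex 2.3 1.0 4.3
  endloop
 endfacet
 facet normal -0.608 0.537 0.584
  outer loop
   vertex 4.1 4.6 3.3
   vertex 1.4 3.5 1.5
   vertex 0.4 0.3 3.4
  endloop
 endfacet
 facet normal 0.395 0.057 0.917
  outer loop
   vertex 4.1 4.6 3.3
   vertex 2.3 1.0 4.3
   vertex 5.0 4.8 2.9
  endloop
 endfacet
 facet normal -0.281 0.947 -0.158
  outer loop
   vertex 4.1 4.6 3.3
   vertex 5.0 4.8 2.9
   vertex 1.4 3.5 1.5
  endloop
 endfacet
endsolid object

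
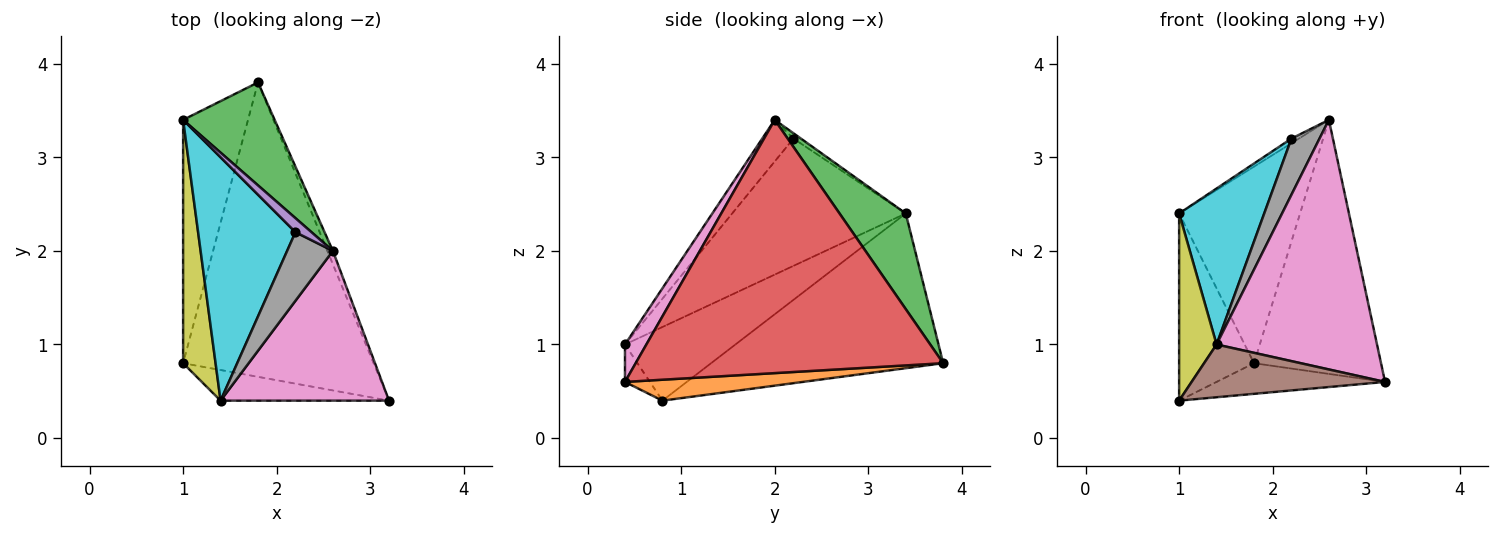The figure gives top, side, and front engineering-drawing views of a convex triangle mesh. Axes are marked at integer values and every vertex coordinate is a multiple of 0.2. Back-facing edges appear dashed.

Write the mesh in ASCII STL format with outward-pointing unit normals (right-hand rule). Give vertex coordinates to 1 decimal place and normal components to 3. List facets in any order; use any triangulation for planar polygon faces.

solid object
 facet normal -0.884 0.285 -0.371
  outer loop
   vertex 1.8 3.8 0.8
   vertex 1.0 0.8 0.4
   vertex 1.0 3.4 2.4
  endloop
 endfacet
 facet normal 0.109 0.103 -0.989
  outer loop
   vertex 1.8 3.8 0.8
   vertex 3.2 0.4 0.6
   vertex 1.0 0.8 0.4
  endloop
 endfacet
 facet normal 0.436 0.797 0.417
  outer loop
   vertex 2.6 2.0 3.4
   vertex 1.8 3.8 0.8
   vertex 1.0 3.4 2.4
  endloop
 endfacet
 facet normal 0.924 0.382 -0.020
  outer loop
   vertex 2.6 2.0 3.4
   vertex 3.2 0.4 0.6
   vertex 1.8 3.8 0.8
  endloop
 endfacet
 facet normal -0.302 0.302 0.905
  outer loop
   vertex 2.2 2.2 3.2
   vertex 2.6 2.0 3.4
   vertex 1.0 3.4 2.4
  endloop
 endfacet
 facet normal -0.111 -0.859 -0.499
  outer loop
   vertex 1.4 0.4 1.0
   vertex 1.0 0.8 0.4
   vertex 3.2 0.4 0.6
  endloop
 endfacet
 facet normal 0.114 -0.852 0.511
  outer loop
   vertex 1.4 0.4 1.0
   vertex 3.2 0.4 0.6
   vertex 2.6 2.0 3.4
  endloop
 endfacet
 facet normal -0.575 -0.518 0.633
  outer loop
   vertex 1.4 0.4 1.0
   vertex 2.6 2.0 3.4
   vertex 2.2 2.2 3.2
  endloop
 endfacet
 facet normal -0.874 -0.296 0.385
  outer loop
   vertex 1.4 0.4 1.0
   vertex 1.0 3.4 2.4
   vertex 1.0 0.8 0.4
  endloop
 endfacet
 facet normal -0.740 -0.363 0.566
  outer loop
   vertex 1.4 0.4 1.0
   vertex 2.2 2.2 3.2
   vertex 1.0 3.4 2.4
  endloop
 endfacet
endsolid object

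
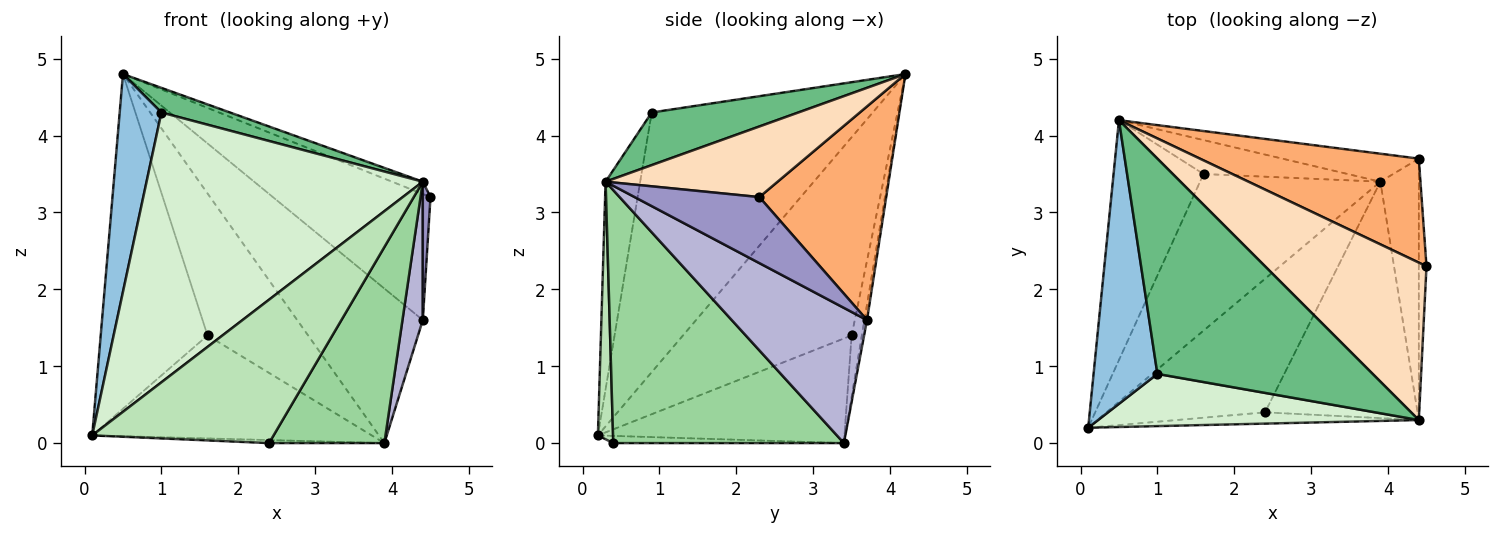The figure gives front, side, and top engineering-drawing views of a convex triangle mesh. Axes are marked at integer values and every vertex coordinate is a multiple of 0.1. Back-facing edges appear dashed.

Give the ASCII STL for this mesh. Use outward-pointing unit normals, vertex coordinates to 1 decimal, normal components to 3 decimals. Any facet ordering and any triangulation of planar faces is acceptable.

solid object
 facet normal -0.045 0.023 -0.999
  outer loop
   vertex 3.9 3.4 0.0
   vertex 2.4 0.4 0.0
   vertex 0.1 0.2 0.1
  endloop
 endfacet
 facet normal -0.955 -0.180 0.235
  outer loop
   vertex 1.0 0.9 4.3
   vertex 0.5 4.2 4.8
   vertex 0.1 0.2 0.1
  endloop
 endfacet
 facet normal -0.789 0.500 -0.358
  outer loop
   vertex 1.6 3.5 1.4
   vertex 0.1 0.2 0.1
   vertex 0.5 4.2 4.8
  endloop
 endfacet
 facet normal -0.436 0.494 -0.752
  outer loop
   vertex 1.6 3.5 1.4
   vertex 3.9 3.4 0.0
   vertex 0.1 0.2 0.1
  endloop
 endfacet
 facet normal -0.099 0.968 -0.231
  outer loop
   vertex 1.6 3.5 1.4
   vertex 0.5 4.2 4.8
   vertex 3.9 3.4 0.0
  endloop
 endfacet
 facet normal 0.528 0.655 0.541
  outer loop
   vertex 4.4 3.7 1.6
   vertex 0.5 4.2 4.8
   vertex 4.5 2.3 3.2
  endloop
 endfacet
 facet normal -0.020 0.984 -0.178
  outer loop
   vertex 4.4 3.7 1.6
   vertex 3.9 3.4 0.0
   vertex 0.5 4.2 4.8
  endloop
 endfacet
 facet normal 0.400 0.071 0.914
  outer loop
   vertex 4.4 0.3 3.4
   vertex 4.5 2.3 3.2
   vertex 0.5 4.2 4.8
  endloop
 endfacet
 facet normal 0.236 -0.111 0.965
  outer loop
   vertex 4.4 0.3 3.4
   vertex 0.5 4.2 4.8
   vertex 1.0 0.9 4.3
  endloop
 endfacet
 facet normal 0.787 -0.394 -0.475
  outer loop
   vertex 4.4 0.3 3.4
   vertex 2.4 0.4 0.0
   vertex 3.9 3.4 0.0
  endloop
 endfacet
 facet normal 0.083 -0.993 -0.078
  outer loop
   vertex 4.4 0.3 3.4
   vertex 0.1 0.2 0.1
   vertex 2.4 0.4 0.0
  endloop
 endfacet
 facet normal -0.122 -0.974 0.189
  outer loop
   vertex 4.4 0.3 3.4
   vertex 1.0 0.9 4.3
   vertex 0.1 0.2 0.1
  endloop
 endfacet
 facet normal 0.991 -0.061 -0.115
  outer loop
   vertex 4.4 0.3 3.4
   vertex 4.4 3.7 1.6
   vertex 4.5 2.3 3.2
  endloop
 endfacet
 facet normal 0.952 -0.143 -0.271
  outer loop
   vertex 4.4 0.3 3.4
   vertex 3.9 3.4 0.0
   vertex 4.4 3.7 1.6
  endloop
 endfacet
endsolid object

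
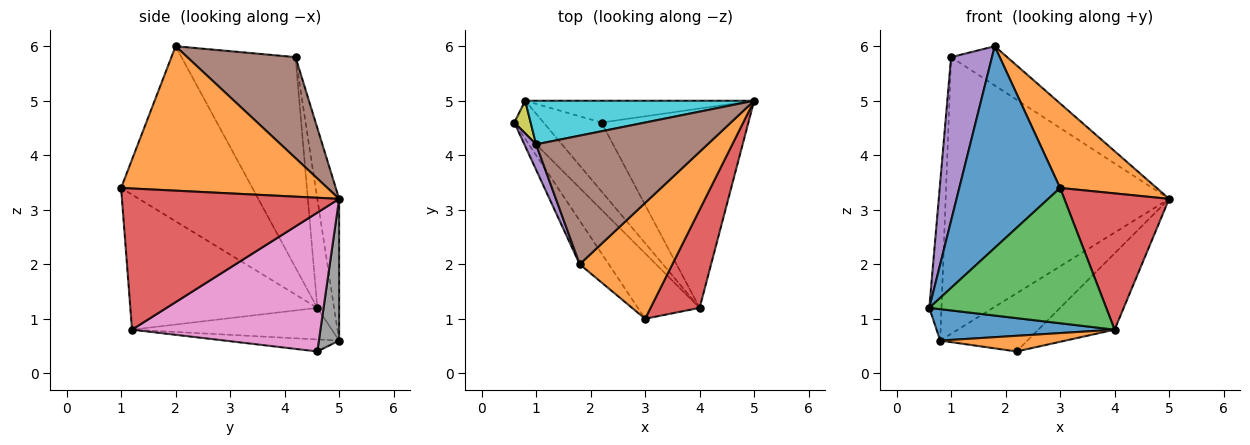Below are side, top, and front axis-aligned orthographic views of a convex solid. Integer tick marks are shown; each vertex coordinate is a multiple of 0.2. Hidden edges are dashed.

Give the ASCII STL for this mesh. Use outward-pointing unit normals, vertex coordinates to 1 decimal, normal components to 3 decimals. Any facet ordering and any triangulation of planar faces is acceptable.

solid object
 facet normal -0.786 -0.604 -0.131
  outer loop
   vertex 1.8 2.0 6.0
   vertex 0.6 4.6 1.2
   vertex 3.0 1.0 3.4
  endloop
 endfacet
 facet normal 0.783 -0.366 0.502
  outer loop
   vertex 1.8 2.0 6.0
   vertex 3.0 1.0 3.4
   vertex 5.0 5.0 3.2
  endloop
 endfacet
 facet normal -0.689 -0.652 -0.315
  outer loop
   vertex 4.0 1.2 0.8
   vertex 3.0 1.0 3.4
   vertex 0.6 4.6 1.2
  endloop
 endfacet
 facet normal 0.859 -0.415 0.299
  outer loop
   vertex 4.0 1.2 0.8
   vertex 5.0 5.0 3.2
   vertex 3.0 1.0 3.4
  endloop
 endfacet
 facet normal -0.940 -0.337 0.052
  outer loop
   vertex 1.0 4.2 5.8
   vertex 0.6 4.6 1.2
   vertex 1.8 2.0 6.0
  endloop
 endfacet
 facet normal 0.491 0.254 0.833
  outer loop
   vertex 1.0 4.2 5.8
   vertex 1.8 2.0 6.0
   vertex 5.0 5.0 3.2
  endloop
 endfacet
 facet normal 0.662 0.268 -0.700
  outer loop
   vertex 2.2 4.6 0.4
   vertex 5.0 5.0 3.2
   vertex 4.0 1.2 0.8
  endloop
 endfacet
 facet normal 0.212 0.915 -0.343
  outer loop
   vertex 0.8 5.0 0.6
   vertex 5.0 5.0 3.2
   vertex 2.2 4.6 0.4
  endloop
 endfacet
 facet normal -0.804 0.583 0.121
  outer loop
   vertex 0.8 5.0 0.6
   vertex 0.6 4.6 1.2
   vertex 1.0 4.2 5.8
  endloop
 endfacet
 facet normal -0.096 0.983 0.155
  outer loop
   vertex 0.8 5.0 0.6
   vertex 1.0 4.2 5.8
   vertex 5.0 5.0 3.2
  endloop
 endfacet
 facet normal -0.614 -0.547 -0.569
  outer loop
   vertex 0.8 5.0 0.6
   vertex 4.0 1.2 0.8
   vertex 0.6 4.6 1.2
  endloop
 endfacet
 facet normal -0.199 -0.218 -0.956
  outer loop
   vertex 0.8 5.0 0.6
   vertex 2.2 4.6 0.4
   vertex 4.0 1.2 0.8
  endloop
 endfacet
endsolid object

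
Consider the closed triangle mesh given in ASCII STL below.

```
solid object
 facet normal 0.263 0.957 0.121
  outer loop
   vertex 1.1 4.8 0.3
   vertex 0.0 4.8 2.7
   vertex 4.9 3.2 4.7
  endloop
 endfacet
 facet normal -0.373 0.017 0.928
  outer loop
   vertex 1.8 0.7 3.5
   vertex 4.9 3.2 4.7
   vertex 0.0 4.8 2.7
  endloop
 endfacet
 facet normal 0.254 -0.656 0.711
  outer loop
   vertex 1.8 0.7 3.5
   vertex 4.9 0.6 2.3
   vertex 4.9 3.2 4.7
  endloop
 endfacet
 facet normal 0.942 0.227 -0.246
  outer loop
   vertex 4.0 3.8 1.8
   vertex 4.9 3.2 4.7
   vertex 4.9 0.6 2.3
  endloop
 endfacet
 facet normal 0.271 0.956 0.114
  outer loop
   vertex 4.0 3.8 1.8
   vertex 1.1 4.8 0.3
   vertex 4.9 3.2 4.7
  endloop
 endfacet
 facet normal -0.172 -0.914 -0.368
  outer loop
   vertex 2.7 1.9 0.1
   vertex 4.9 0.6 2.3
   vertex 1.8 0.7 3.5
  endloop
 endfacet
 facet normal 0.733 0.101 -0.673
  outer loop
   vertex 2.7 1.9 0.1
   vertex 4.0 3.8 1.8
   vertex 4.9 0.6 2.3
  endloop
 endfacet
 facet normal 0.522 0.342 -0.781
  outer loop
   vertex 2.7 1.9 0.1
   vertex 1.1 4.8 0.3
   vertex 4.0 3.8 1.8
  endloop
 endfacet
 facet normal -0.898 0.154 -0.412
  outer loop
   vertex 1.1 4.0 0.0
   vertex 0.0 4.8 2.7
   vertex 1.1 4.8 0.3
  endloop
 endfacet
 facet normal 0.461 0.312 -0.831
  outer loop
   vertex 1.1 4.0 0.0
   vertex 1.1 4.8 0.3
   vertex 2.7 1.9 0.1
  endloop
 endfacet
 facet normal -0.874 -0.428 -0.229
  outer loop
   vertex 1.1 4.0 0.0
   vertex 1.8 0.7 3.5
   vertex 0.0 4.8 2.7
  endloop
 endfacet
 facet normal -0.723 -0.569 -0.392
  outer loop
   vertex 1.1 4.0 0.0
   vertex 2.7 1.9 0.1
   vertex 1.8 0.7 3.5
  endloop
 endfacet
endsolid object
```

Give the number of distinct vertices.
8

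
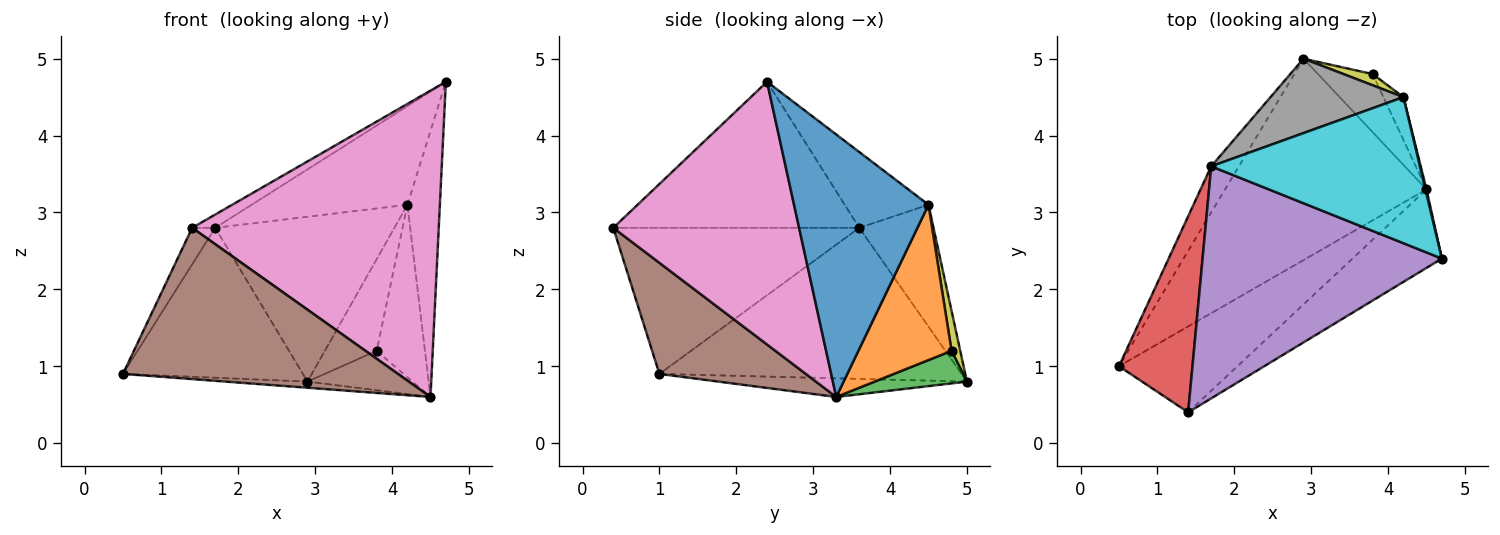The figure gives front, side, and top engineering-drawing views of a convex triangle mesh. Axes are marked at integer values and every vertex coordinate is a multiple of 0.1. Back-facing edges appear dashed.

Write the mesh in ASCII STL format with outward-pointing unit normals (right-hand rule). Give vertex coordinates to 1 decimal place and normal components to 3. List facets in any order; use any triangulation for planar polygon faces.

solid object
 facet normal -0.092 0.030 -0.995
  outer loop
   vertex 4.5 3.3 0.6
   vertex 0.5 1.0 0.9
   vertex 2.9 5.0 0.8
  endloop
 endfacet
 facet normal -0.849 0.505 -0.156
  outer loop
   vertex 1.7 3.6 2.8
   vertex 2.9 5.0 0.8
   vertex 0.5 1.0 0.9
  endloop
 endfacet
 facet normal 0.442 0.503 -0.743
  outer loop
   vertex 3.8 4.8 1.2
   vertex 4.5 3.3 0.6
   vertex 2.9 5.0 0.8
  endloop
 endfacet
 facet normal -0.890 0.083 0.448
  outer loop
   vertex 1.4 0.4 2.8
   vertex 1.7 3.6 2.8
   vertex 0.5 1.0 0.9
  endloop
 endfacet
 facet normal -0.520 0.049 0.853
  outer loop
   vertex 1.4 0.4 2.8
   vertex 4.7 2.4 4.7
   vertex 1.7 3.6 2.8
  endloop
 endfacet
 facet normal 0.420 -0.789 -0.448
  outer loop
   vertex 1.4 0.4 2.8
   vertex 0.5 1.0 0.9
   vertex 4.5 3.3 0.6
  endloop
 endfacet
 facet normal 0.590 -0.782 -0.201
  outer loop
   vertex 1.4 0.4 2.8
   vertex 4.5 3.3 0.6
   vertex 4.7 2.4 4.7
  endloop
 endfacet
 facet normal -0.353 0.853 0.385
  outer loop
   vertex 4.2 4.5 3.1
   vertex 2.9 5.0 0.8
   vertex 1.7 3.6 2.8
  endloop
 endfacet
 facet normal 0.164 0.979 0.120
  outer loop
   vertex 4.2 4.5 3.1
   vertex 3.8 4.8 1.2
   vertex 2.9 5.0 0.8
  endloop
 endfacet
 facet normal -0.288 0.536 0.794
  outer loop
   vertex 4.2 4.5 3.1
   vertex 1.7 3.6 2.8
   vertex 4.7 2.4 4.7
  endloop
 endfacet
 facet normal 0.972 0.235 0.004
  outer loop
   vertex 4.2 4.5 3.1
   vertex 4.7 2.4 4.7
   vertex 4.5 3.3 0.6
  endloop
 endfacet
 facet normal 0.882 0.457 -0.114
  outer loop
   vertex 4.2 4.5 3.1
   vertex 4.5 3.3 0.6
   vertex 3.8 4.8 1.2
  endloop
 endfacet
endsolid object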